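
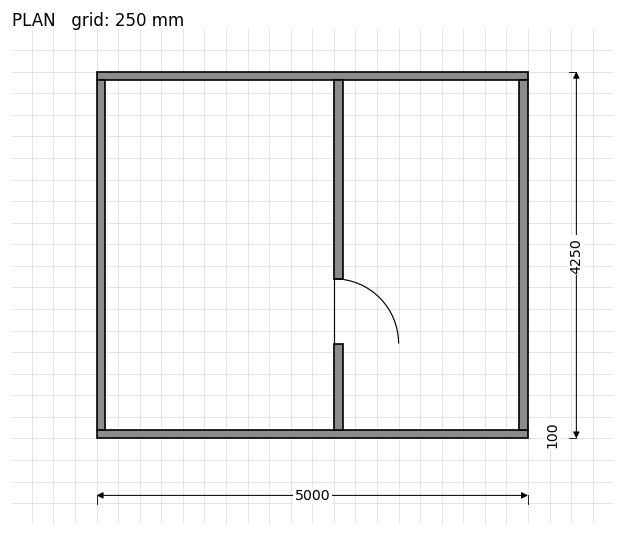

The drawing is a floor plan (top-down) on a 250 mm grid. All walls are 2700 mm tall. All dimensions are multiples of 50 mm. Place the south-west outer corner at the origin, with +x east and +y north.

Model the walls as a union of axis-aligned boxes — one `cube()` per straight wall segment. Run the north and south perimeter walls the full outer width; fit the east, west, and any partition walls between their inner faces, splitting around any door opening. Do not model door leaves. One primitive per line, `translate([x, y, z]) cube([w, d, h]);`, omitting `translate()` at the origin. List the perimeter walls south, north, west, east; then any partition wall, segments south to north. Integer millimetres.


cube([5000, 100, 2700]);
translate([0, 4150, 0]) cube([5000, 100, 2700]);
translate([0, 100, 0]) cube([100, 4050, 2700]);
translate([4900, 100, 0]) cube([100, 4050, 2700]);
translate([2750, 100, 0]) cube([100, 1000, 2700]);
translate([2750, 1850, 0]) cube([100, 2300, 2700]);


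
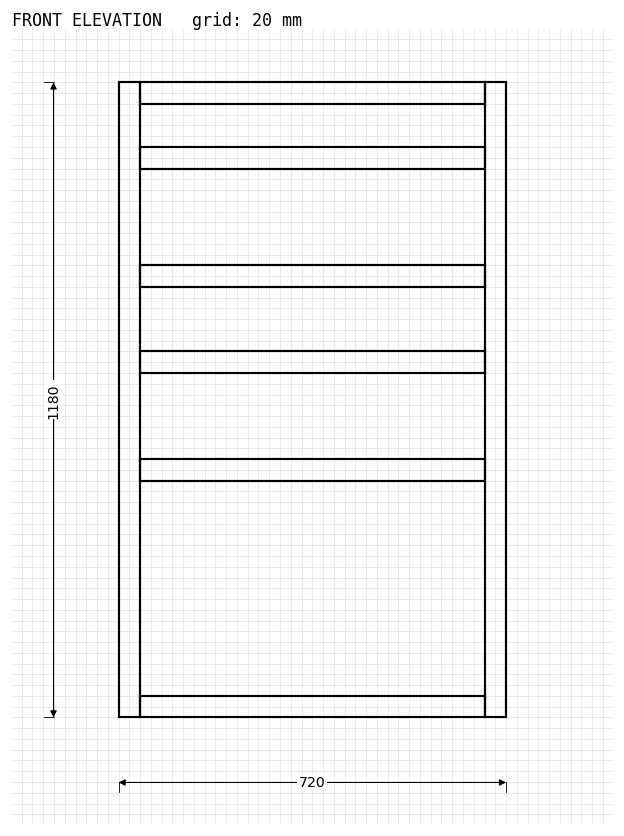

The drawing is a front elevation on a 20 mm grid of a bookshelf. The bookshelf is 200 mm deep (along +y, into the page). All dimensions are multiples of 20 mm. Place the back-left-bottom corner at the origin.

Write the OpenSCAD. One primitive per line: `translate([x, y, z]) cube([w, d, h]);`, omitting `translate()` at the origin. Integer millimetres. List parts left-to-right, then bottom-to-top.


cube([40, 200, 1180]);
translate([40, 0, 0]) cube([640, 200, 40]);
translate([40, 0, 440]) cube([640, 200, 40]);
translate([40, 0, 640]) cube([640, 200, 40]);
translate([40, 0, 800]) cube([640, 200, 40]);
translate([40, 0, 1020]) cube([640, 200, 40]);
translate([40, 0, 1140]) cube([640, 200, 40]);
translate([680, 0, 0]) cube([40, 200, 1180]);


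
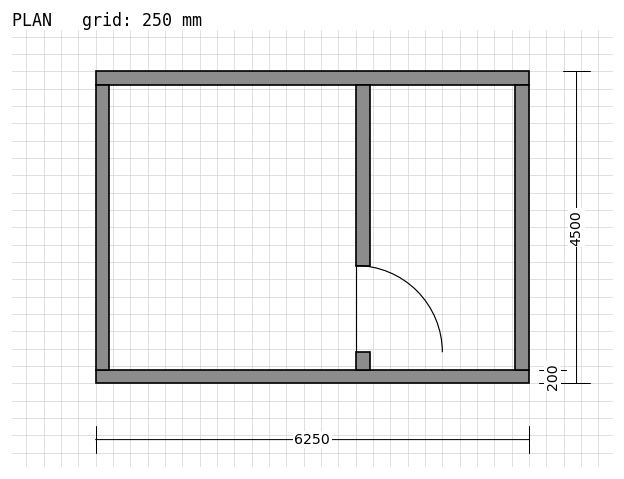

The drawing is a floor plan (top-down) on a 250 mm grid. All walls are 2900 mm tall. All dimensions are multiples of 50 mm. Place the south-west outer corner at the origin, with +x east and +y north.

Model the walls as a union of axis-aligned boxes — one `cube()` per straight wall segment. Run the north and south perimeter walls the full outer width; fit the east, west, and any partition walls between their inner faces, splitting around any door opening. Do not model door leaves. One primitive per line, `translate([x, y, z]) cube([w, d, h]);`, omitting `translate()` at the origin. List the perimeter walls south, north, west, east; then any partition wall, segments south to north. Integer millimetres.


cube([6250, 200, 2900]);
translate([0, 4300, 0]) cube([6250, 200, 2900]);
translate([0, 200, 0]) cube([200, 4100, 2900]);
translate([6050, 200, 0]) cube([200, 4100, 2900]);
translate([3750, 200, 0]) cube([200, 250, 2900]);
translate([3750, 1700, 0]) cube([200, 2600, 2900]);


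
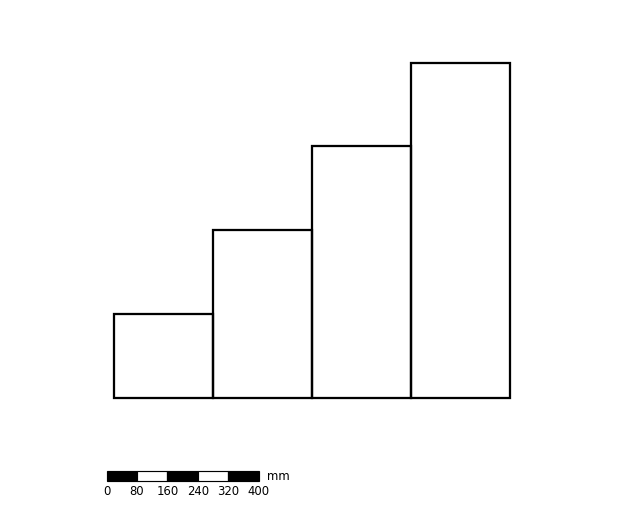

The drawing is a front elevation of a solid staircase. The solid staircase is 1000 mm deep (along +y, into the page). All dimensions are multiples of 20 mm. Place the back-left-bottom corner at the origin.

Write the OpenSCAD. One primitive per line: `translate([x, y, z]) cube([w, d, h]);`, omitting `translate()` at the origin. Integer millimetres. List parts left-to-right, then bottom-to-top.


cube([260, 1000, 220]);
translate([260, 0, 0]) cube([260, 1000, 440]);
translate([520, 0, 0]) cube([260, 1000, 660]);
translate([780, 0, 0]) cube([260, 1000, 880]);


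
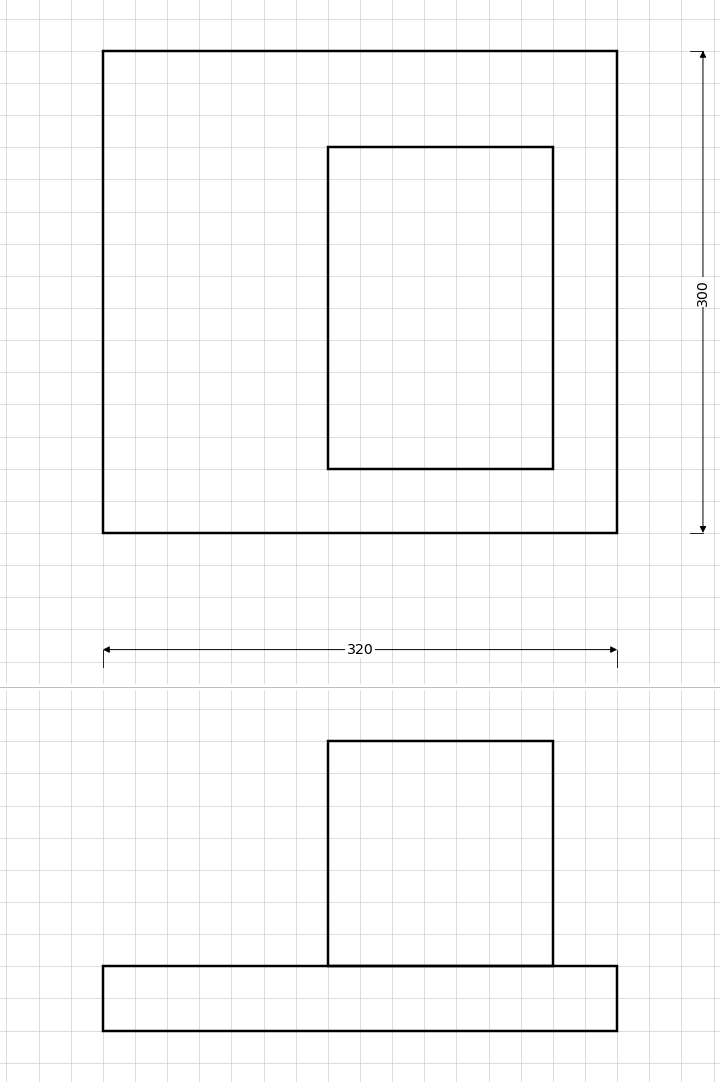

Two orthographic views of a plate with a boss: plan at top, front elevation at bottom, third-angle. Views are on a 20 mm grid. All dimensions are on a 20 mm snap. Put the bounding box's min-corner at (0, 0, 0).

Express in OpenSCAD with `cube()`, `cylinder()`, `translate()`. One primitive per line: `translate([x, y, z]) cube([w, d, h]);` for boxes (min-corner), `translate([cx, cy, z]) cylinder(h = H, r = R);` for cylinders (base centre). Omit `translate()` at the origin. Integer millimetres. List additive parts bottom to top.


cube([320, 300, 40]);
translate([140, 40, 40]) cube([140, 200, 140]);


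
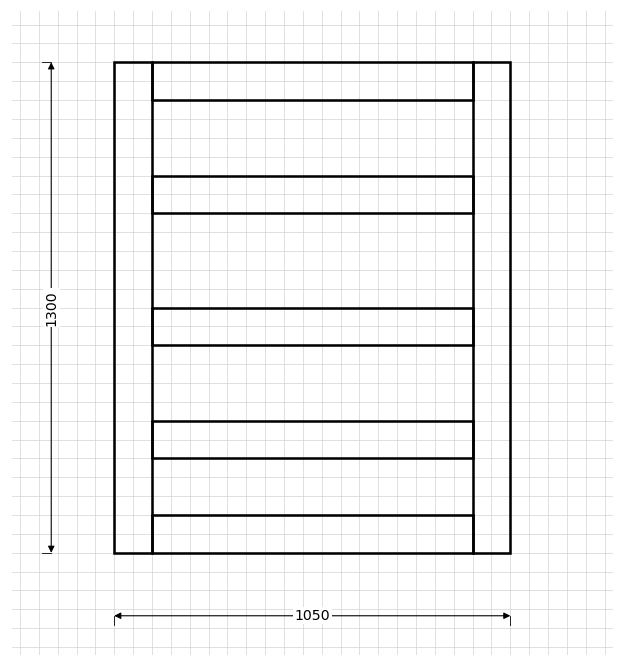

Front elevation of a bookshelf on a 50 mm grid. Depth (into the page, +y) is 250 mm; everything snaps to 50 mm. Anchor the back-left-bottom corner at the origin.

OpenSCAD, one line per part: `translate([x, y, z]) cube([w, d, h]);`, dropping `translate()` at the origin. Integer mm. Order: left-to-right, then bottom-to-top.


cube([100, 250, 1300]);
translate([100, 0, 0]) cube([850, 250, 100]);
translate([100, 0, 250]) cube([850, 250, 100]);
translate([100, 0, 550]) cube([850, 250, 100]);
translate([100, 0, 900]) cube([850, 250, 100]);
translate([100, 0, 1200]) cube([850, 250, 100]);
translate([950, 0, 0]) cube([100, 250, 1300]);


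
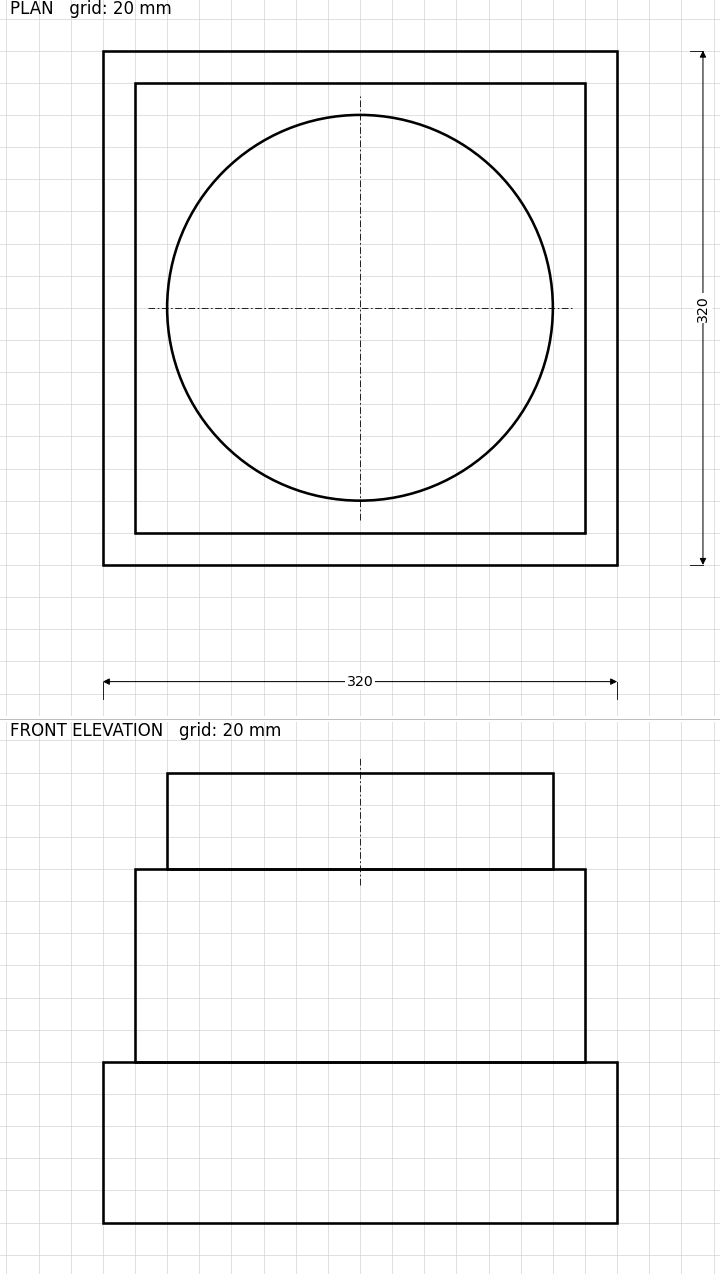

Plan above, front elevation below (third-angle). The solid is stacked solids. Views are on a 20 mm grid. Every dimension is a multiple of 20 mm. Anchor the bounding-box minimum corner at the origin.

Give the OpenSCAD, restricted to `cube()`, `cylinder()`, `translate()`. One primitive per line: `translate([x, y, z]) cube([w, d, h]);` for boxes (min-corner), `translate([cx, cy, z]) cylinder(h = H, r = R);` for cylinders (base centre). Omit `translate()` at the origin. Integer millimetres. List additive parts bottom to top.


cube([320, 320, 100]);
translate([20, 20, 100]) cube([280, 280, 120]);
translate([160, 160, 220]) cylinder(h = 60, r = 120);


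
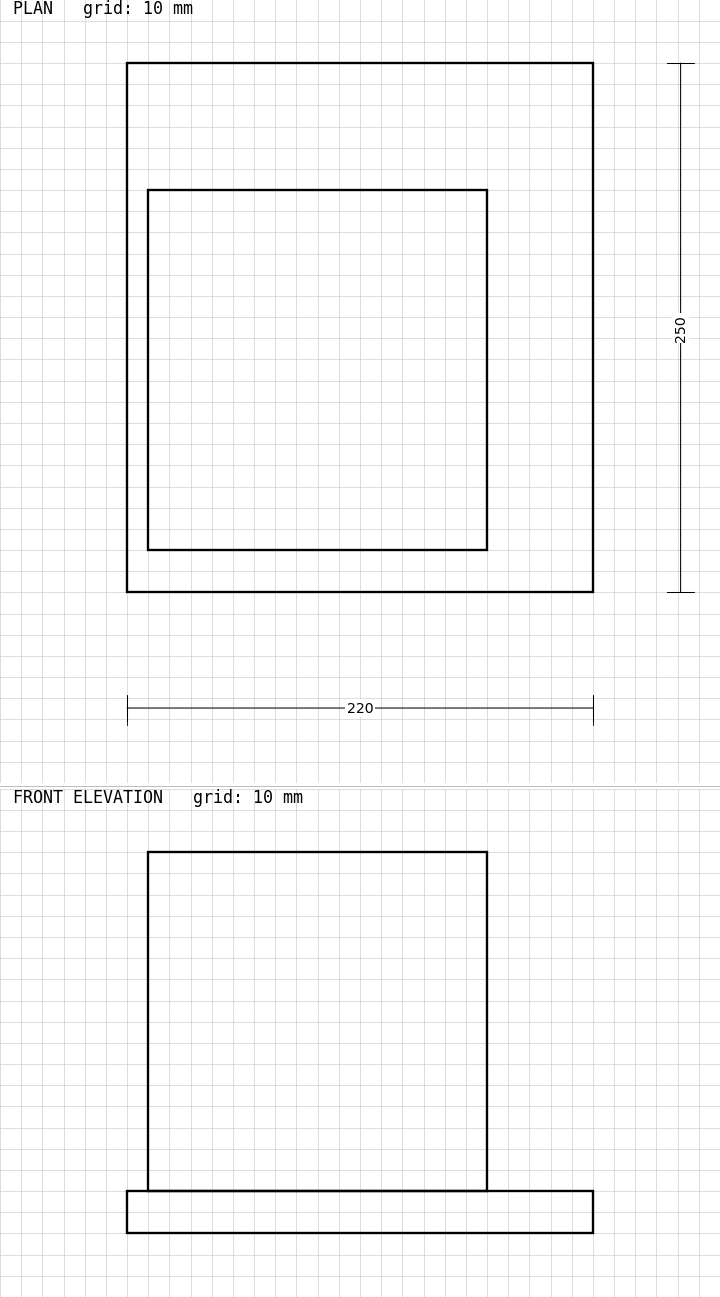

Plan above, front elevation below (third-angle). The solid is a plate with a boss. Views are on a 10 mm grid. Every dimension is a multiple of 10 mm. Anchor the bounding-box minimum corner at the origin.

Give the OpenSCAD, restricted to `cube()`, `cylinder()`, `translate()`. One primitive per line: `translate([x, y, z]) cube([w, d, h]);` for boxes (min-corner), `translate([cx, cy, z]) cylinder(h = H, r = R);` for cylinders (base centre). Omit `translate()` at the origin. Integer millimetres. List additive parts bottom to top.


cube([220, 250, 20]);
translate([10, 20, 20]) cube([160, 170, 160]);


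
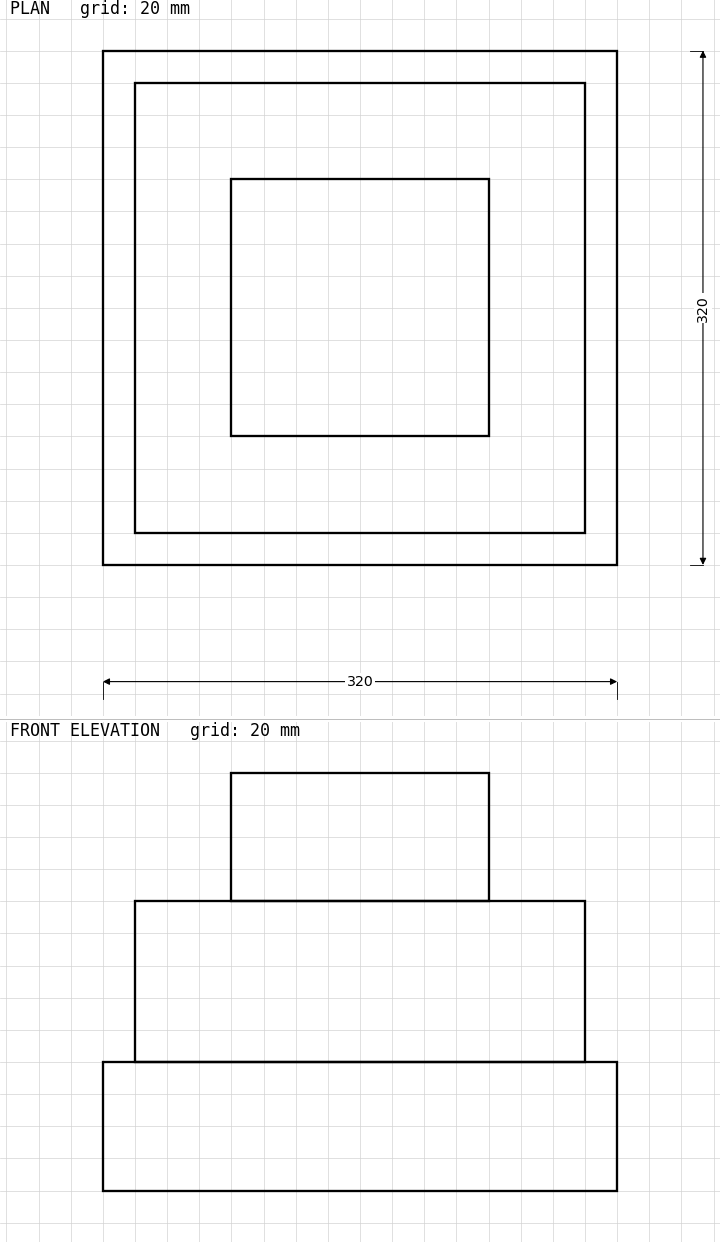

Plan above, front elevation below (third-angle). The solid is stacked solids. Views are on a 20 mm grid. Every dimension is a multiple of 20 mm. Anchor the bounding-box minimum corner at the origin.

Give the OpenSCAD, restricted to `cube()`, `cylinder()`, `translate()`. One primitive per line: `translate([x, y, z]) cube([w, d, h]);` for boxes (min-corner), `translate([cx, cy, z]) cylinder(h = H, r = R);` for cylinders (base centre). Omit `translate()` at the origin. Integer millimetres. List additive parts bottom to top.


cube([320, 320, 80]);
translate([20, 20, 80]) cube([280, 280, 100]);
translate([80, 80, 180]) cube([160, 160, 80]);


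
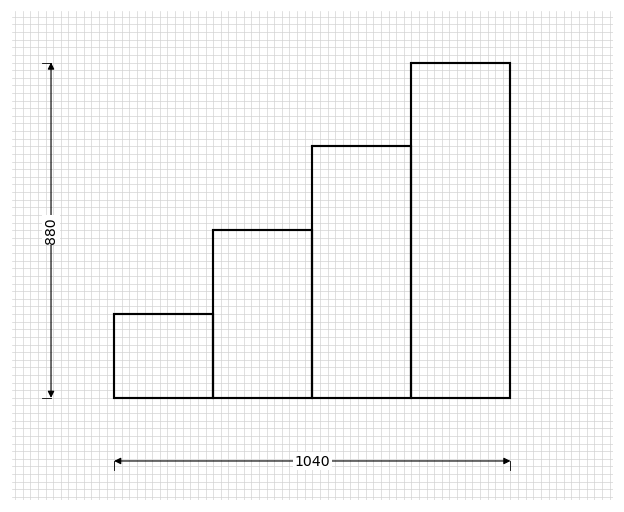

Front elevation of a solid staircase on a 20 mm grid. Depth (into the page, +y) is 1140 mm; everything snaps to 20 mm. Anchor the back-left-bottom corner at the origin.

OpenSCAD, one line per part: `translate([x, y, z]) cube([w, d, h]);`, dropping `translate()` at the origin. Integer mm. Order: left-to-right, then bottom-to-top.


cube([260, 1140, 220]);
translate([260, 0, 0]) cube([260, 1140, 440]);
translate([520, 0, 0]) cube([260, 1140, 660]);
translate([780, 0, 0]) cube([260, 1140, 880]);


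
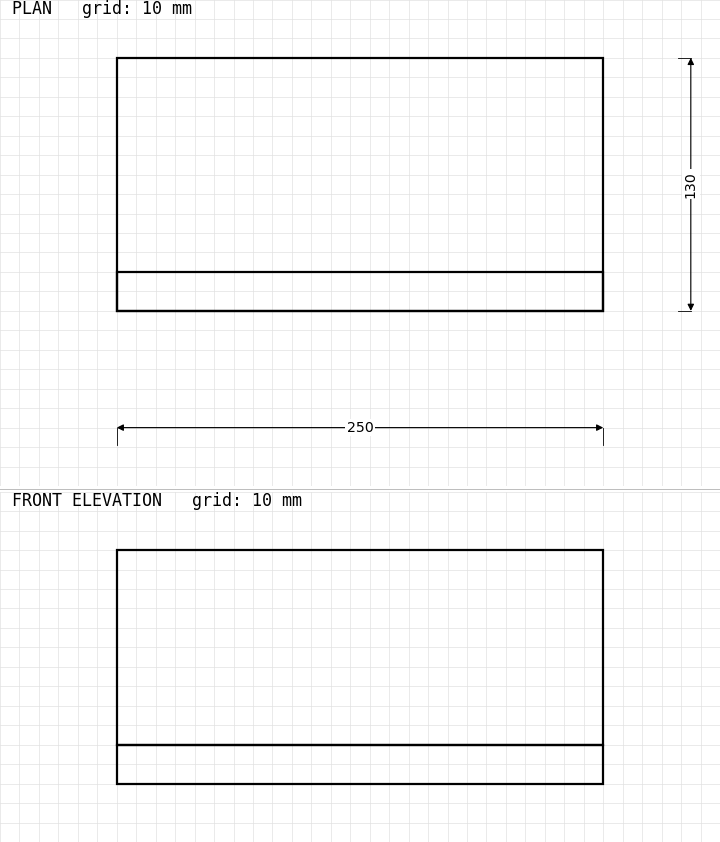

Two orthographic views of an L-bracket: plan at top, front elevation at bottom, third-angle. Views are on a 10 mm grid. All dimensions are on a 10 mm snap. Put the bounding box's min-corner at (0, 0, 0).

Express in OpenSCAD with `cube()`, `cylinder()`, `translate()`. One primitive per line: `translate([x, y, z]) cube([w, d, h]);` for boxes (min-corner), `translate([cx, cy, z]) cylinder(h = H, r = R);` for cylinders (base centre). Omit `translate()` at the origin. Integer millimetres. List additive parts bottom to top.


cube([250, 130, 20]);
translate([0, 0, 20]) cube([250, 20, 100]);


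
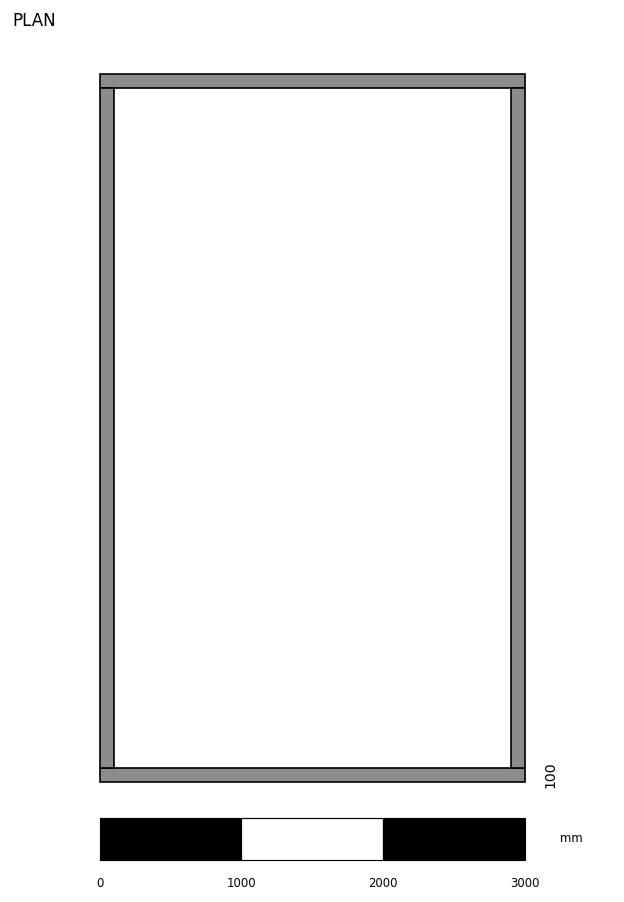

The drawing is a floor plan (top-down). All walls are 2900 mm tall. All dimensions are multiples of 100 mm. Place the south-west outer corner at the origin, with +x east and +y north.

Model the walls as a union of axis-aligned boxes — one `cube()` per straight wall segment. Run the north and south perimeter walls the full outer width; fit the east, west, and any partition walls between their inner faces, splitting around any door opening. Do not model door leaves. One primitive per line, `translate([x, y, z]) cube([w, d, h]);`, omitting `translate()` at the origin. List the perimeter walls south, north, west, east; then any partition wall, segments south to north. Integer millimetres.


cube([3000, 100, 2900]);
translate([0, 4900, 0]) cube([3000, 100, 2900]);
translate([0, 100, 0]) cube([100, 4800, 2900]);
translate([2900, 100, 0]) cube([100, 4800, 2900]);


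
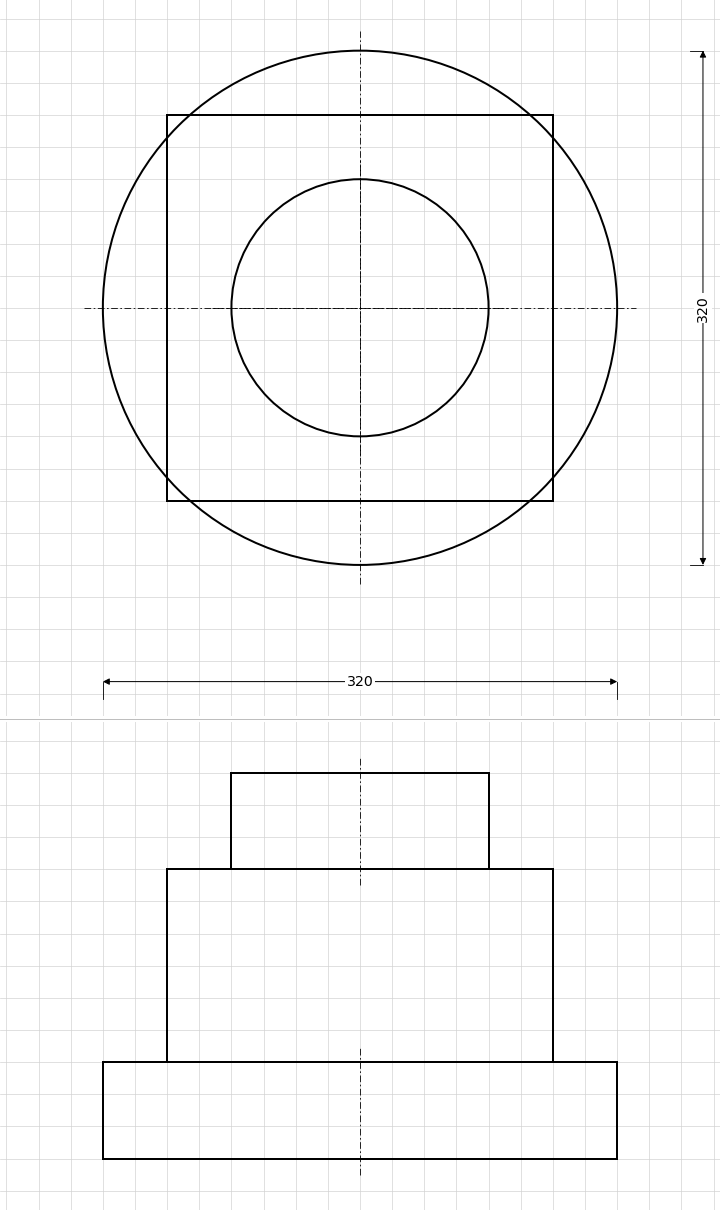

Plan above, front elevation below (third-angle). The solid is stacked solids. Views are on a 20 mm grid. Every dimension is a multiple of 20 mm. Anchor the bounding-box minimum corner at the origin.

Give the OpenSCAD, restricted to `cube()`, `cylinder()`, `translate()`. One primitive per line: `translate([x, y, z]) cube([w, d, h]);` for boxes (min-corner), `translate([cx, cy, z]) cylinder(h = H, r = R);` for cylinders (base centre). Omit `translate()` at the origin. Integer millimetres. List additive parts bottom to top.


translate([160, 160, 0]) cylinder(h = 60, r = 160);
translate([40, 40, 60]) cube([240, 240, 120]);
translate([160, 160, 180]) cylinder(h = 60, r = 80);


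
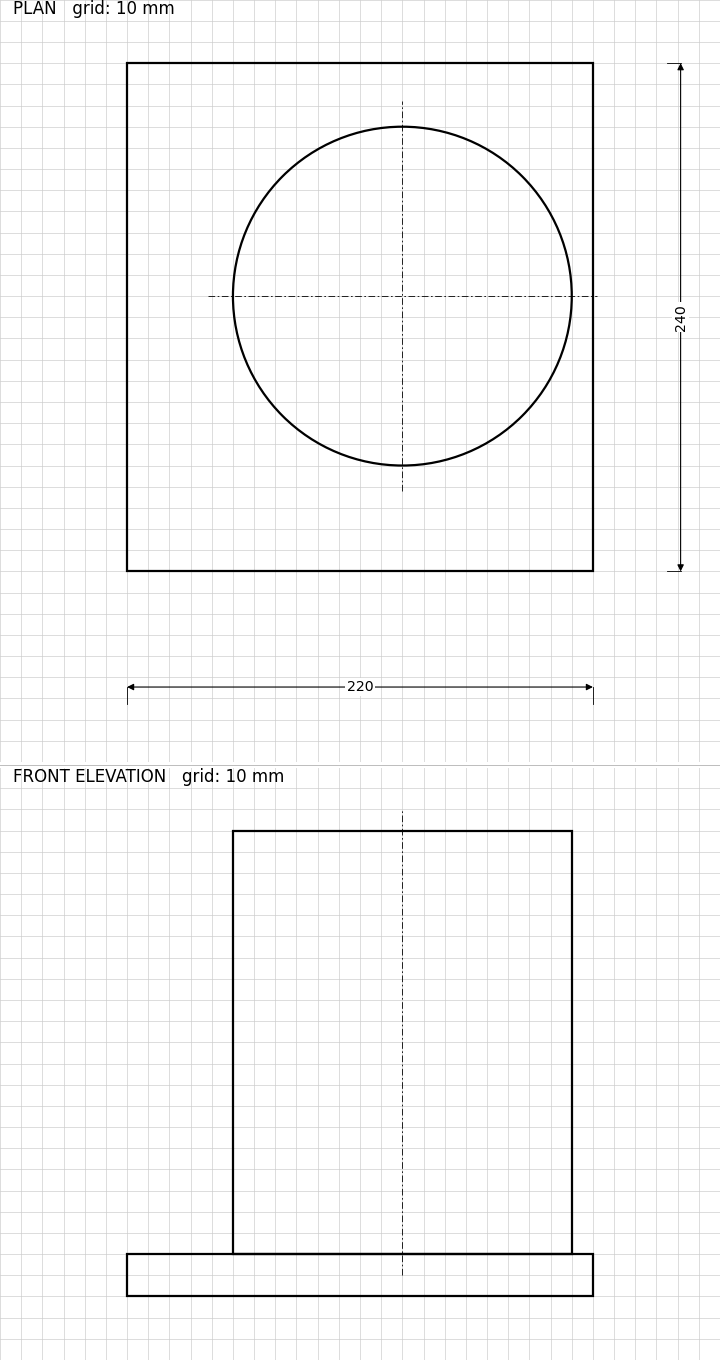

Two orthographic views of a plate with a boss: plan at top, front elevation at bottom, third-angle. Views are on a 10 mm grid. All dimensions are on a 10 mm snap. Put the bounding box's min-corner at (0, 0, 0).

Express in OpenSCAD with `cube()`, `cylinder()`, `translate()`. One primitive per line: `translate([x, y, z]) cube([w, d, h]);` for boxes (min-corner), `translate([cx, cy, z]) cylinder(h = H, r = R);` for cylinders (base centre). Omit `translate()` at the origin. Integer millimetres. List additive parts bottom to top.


cube([220, 240, 20]);
translate([130, 130, 20]) cylinder(h = 200, r = 80);


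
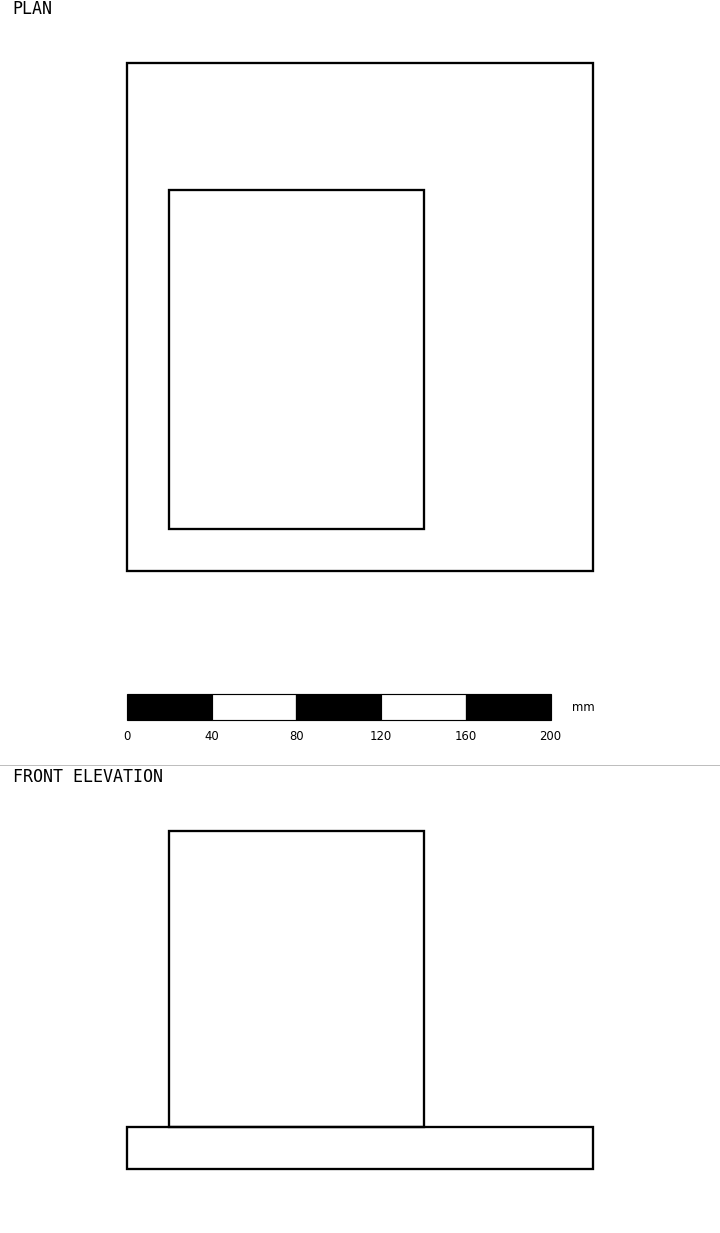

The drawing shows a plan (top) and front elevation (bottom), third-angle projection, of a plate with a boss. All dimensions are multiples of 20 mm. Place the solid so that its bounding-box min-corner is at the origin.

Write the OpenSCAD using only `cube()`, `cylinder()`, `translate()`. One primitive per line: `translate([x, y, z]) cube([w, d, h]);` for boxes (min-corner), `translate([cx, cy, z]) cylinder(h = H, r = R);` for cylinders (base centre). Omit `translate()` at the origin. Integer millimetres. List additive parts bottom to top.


cube([220, 240, 20]);
translate([20, 20, 20]) cube([120, 160, 140]);


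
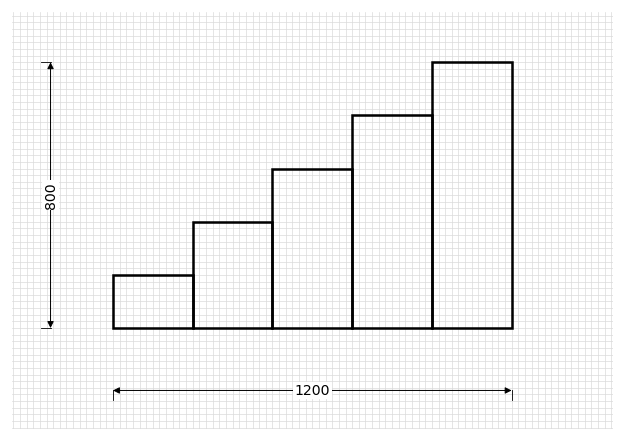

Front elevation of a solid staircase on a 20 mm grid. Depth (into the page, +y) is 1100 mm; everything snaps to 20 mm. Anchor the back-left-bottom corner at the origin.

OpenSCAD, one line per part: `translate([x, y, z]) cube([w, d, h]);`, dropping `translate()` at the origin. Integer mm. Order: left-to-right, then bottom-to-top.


cube([240, 1100, 160]);
translate([240, 0, 0]) cube([240, 1100, 320]);
translate([480, 0, 0]) cube([240, 1100, 480]);
translate([720, 0, 0]) cube([240, 1100, 640]);
translate([960, 0, 0]) cube([240, 1100, 800]);


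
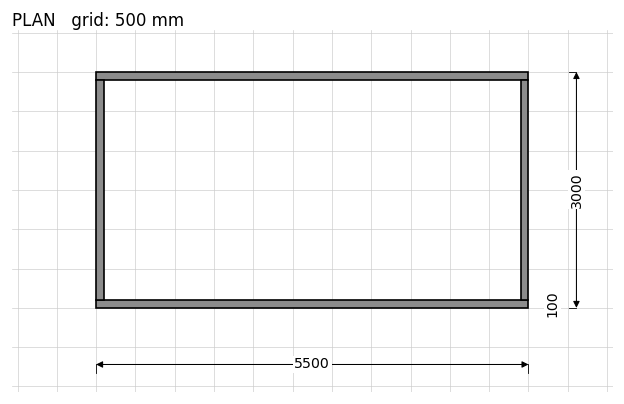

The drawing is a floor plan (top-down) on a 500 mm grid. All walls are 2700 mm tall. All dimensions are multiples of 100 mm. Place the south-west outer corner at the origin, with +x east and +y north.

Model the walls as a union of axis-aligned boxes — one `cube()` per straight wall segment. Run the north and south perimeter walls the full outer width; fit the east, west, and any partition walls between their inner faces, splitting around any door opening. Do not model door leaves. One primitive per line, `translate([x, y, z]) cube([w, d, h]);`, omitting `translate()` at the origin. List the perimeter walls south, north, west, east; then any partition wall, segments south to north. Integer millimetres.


cube([5500, 100, 2700]);
translate([0, 2900, 0]) cube([5500, 100, 2700]);
translate([0, 100, 0]) cube([100, 2800, 2700]);
translate([5400, 100, 0]) cube([100, 2800, 2700]);


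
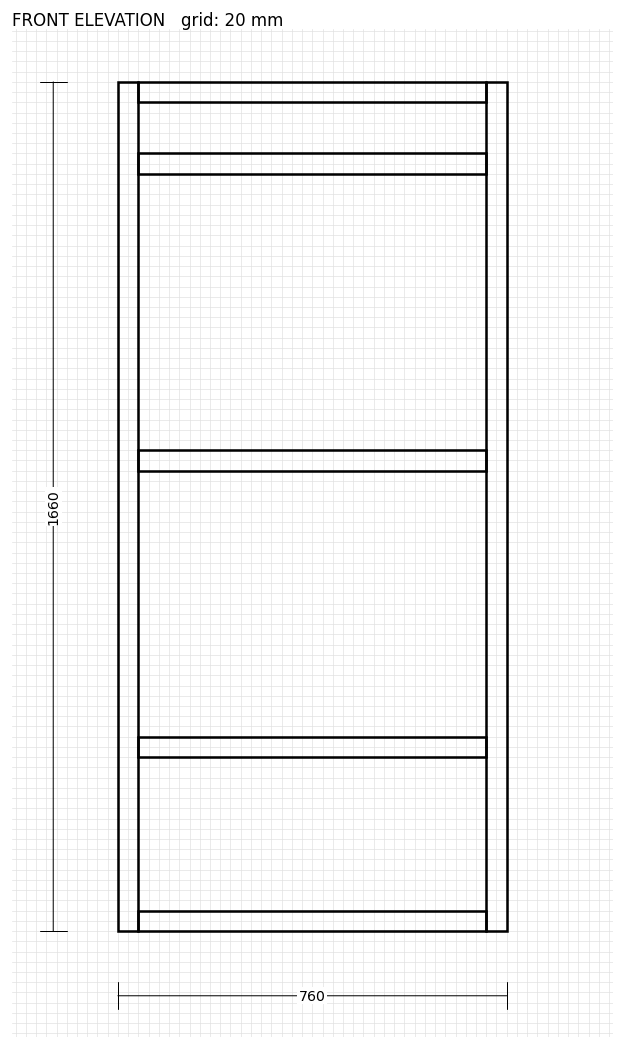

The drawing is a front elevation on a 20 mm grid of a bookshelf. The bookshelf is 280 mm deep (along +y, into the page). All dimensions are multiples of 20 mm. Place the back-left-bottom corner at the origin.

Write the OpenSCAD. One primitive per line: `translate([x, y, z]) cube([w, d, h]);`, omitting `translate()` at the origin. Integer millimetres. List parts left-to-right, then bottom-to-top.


cube([40, 280, 1660]);
translate([40, 0, 0]) cube([680, 280, 40]);
translate([40, 0, 340]) cube([680, 280, 40]);
translate([40, 0, 900]) cube([680, 280, 40]);
translate([40, 0, 1480]) cube([680, 280, 40]);
translate([40, 0, 1620]) cube([680, 280, 40]);
translate([720, 0, 0]) cube([40, 280, 1660]);


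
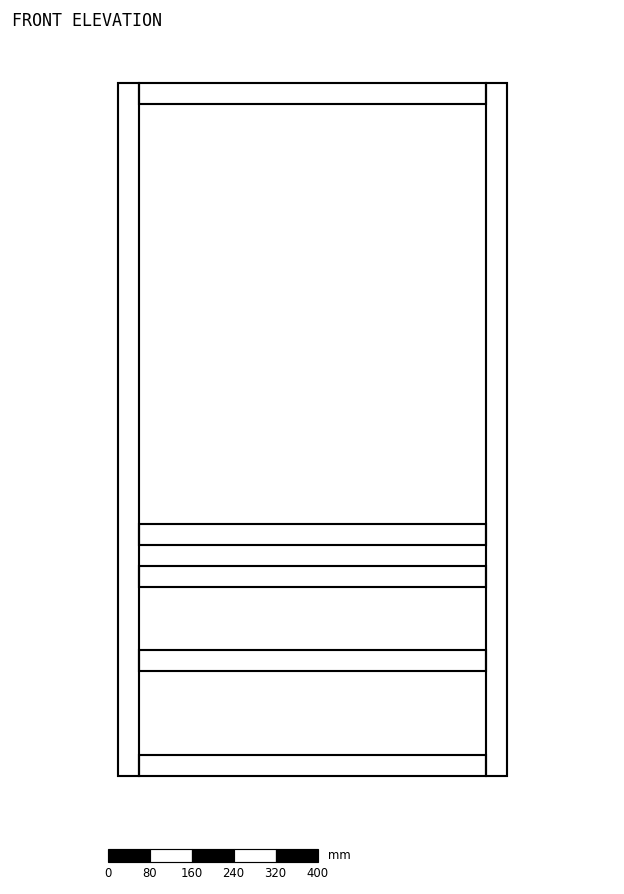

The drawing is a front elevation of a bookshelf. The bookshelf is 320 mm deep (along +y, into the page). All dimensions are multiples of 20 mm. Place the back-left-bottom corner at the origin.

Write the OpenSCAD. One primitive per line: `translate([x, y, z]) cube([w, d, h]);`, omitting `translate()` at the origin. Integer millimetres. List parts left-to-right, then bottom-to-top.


cube([40, 320, 1320]);
translate([40, 0, 0]) cube([660, 320, 40]);
translate([40, 0, 200]) cube([660, 320, 40]);
translate([40, 0, 360]) cube([660, 320, 40]);
translate([40, 0, 440]) cube([660, 320, 40]);
translate([40, 0, 1280]) cube([660, 320, 40]);
translate([700, 0, 0]) cube([40, 320, 1320]);


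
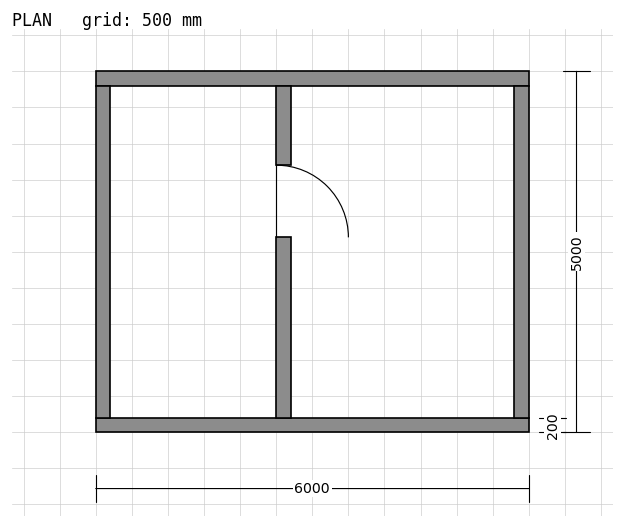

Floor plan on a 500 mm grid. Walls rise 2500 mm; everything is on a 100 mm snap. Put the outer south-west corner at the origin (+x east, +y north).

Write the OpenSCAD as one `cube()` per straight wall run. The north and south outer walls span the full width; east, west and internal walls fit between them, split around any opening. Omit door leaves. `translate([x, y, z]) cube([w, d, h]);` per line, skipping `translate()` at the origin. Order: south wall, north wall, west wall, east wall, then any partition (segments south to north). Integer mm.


cube([6000, 200, 2500]);
translate([0, 4800, 0]) cube([6000, 200, 2500]);
translate([0, 200, 0]) cube([200, 4600, 2500]);
translate([5800, 200, 0]) cube([200, 4600, 2500]);
translate([2500, 200, 0]) cube([200, 2500, 2500]);
translate([2500, 3700, 0]) cube([200, 1100, 2500]);


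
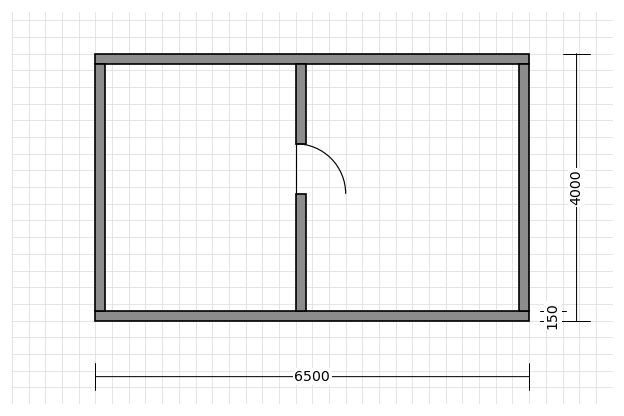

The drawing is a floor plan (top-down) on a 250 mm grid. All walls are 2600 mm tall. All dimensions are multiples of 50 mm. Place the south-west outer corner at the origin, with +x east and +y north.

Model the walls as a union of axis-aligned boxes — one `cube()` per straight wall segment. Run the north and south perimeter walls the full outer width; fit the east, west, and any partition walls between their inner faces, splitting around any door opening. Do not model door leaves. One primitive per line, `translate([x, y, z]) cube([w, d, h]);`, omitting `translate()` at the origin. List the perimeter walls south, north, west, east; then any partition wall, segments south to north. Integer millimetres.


cube([6500, 150, 2600]);
translate([0, 3850, 0]) cube([6500, 150, 2600]);
translate([0, 150, 0]) cube([150, 3700, 2600]);
translate([6350, 150, 0]) cube([150, 3700, 2600]);
translate([3000, 150, 0]) cube([150, 1750, 2600]);
translate([3000, 2650, 0]) cube([150, 1200, 2600]);


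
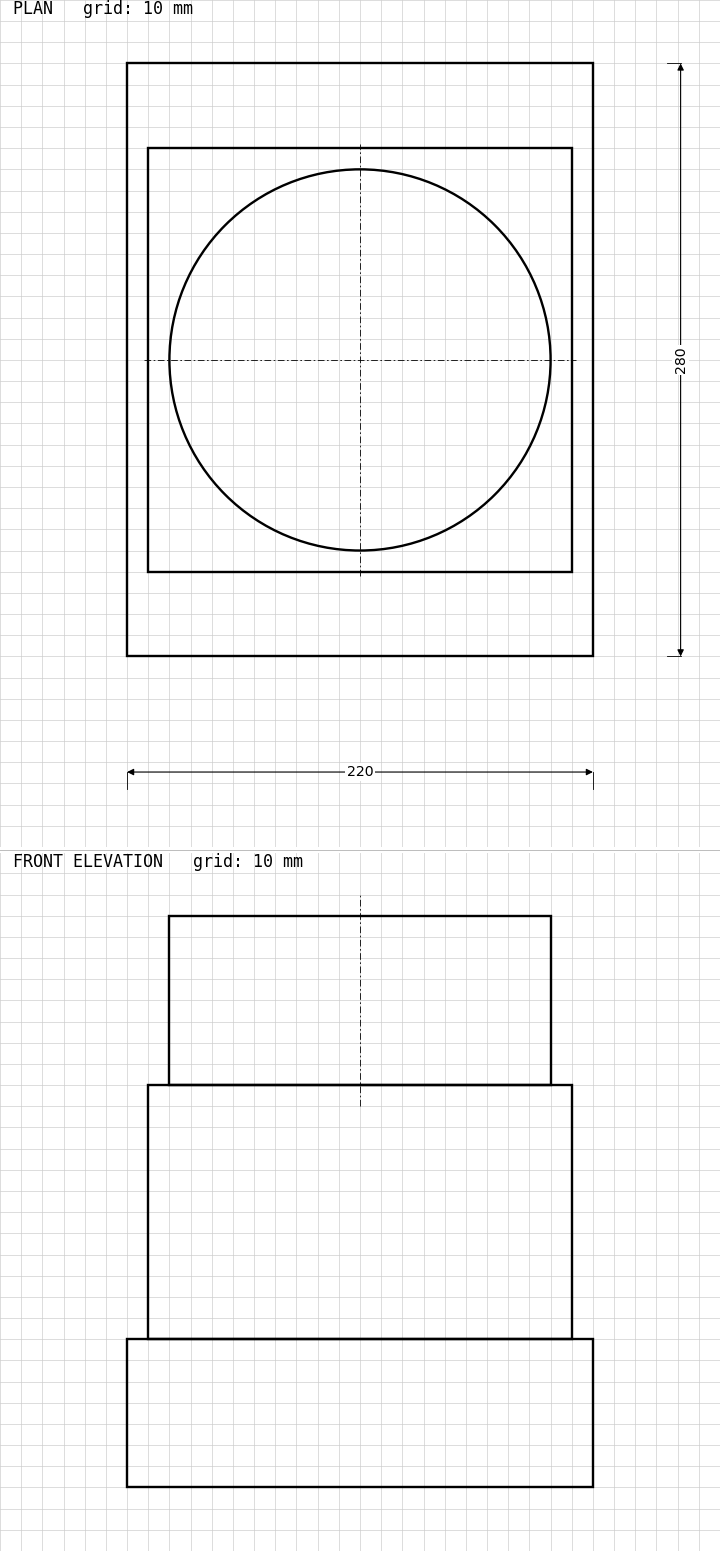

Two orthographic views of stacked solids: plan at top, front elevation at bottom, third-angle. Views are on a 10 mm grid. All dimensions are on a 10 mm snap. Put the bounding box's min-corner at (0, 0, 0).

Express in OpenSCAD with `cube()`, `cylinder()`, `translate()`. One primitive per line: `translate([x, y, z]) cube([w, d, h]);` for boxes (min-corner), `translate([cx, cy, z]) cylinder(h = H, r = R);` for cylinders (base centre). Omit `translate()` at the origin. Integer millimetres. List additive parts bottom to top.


cube([220, 280, 70]);
translate([10, 40, 70]) cube([200, 200, 120]);
translate([110, 140, 190]) cylinder(h = 80, r = 90);


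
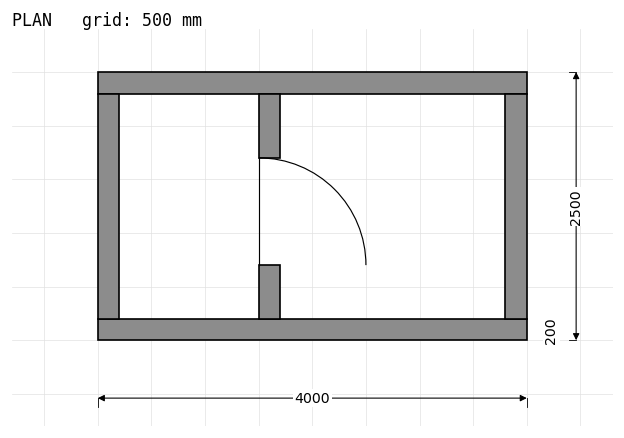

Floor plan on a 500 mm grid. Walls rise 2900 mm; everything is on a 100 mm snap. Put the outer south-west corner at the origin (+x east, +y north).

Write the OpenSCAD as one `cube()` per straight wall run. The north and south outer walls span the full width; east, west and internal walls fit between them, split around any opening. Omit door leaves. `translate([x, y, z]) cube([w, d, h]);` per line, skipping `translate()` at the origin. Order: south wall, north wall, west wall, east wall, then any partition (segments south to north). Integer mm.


cube([4000, 200, 2900]);
translate([0, 2300, 0]) cube([4000, 200, 2900]);
translate([0, 200, 0]) cube([200, 2100, 2900]);
translate([3800, 200, 0]) cube([200, 2100, 2900]);
translate([1500, 200, 0]) cube([200, 500, 2900]);
translate([1500, 1700, 0]) cube([200, 600, 2900]);


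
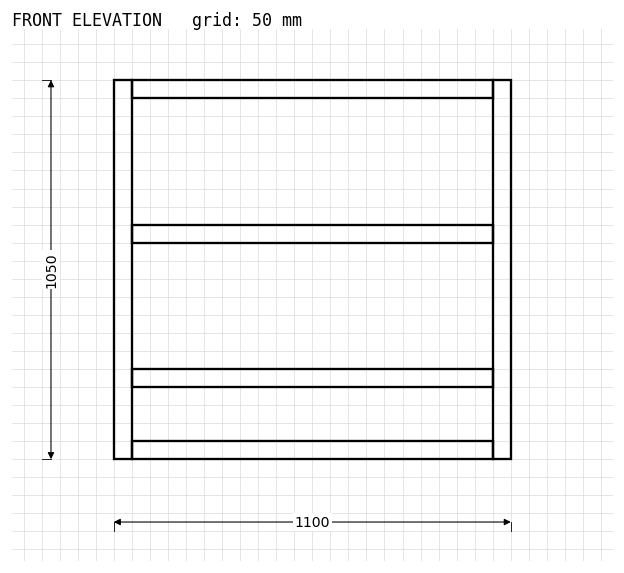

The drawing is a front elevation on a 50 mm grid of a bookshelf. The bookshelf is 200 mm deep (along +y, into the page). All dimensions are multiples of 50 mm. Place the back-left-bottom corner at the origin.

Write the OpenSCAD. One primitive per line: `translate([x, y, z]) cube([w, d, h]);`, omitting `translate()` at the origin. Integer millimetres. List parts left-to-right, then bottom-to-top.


cube([50, 200, 1050]);
translate([50, 0, 0]) cube([1000, 200, 50]);
translate([50, 0, 200]) cube([1000, 200, 50]);
translate([50, 0, 600]) cube([1000, 200, 50]);
translate([50, 0, 1000]) cube([1000, 200, 50]);
translate([1050, 0, 0]) cube([50, 200, 1050]);


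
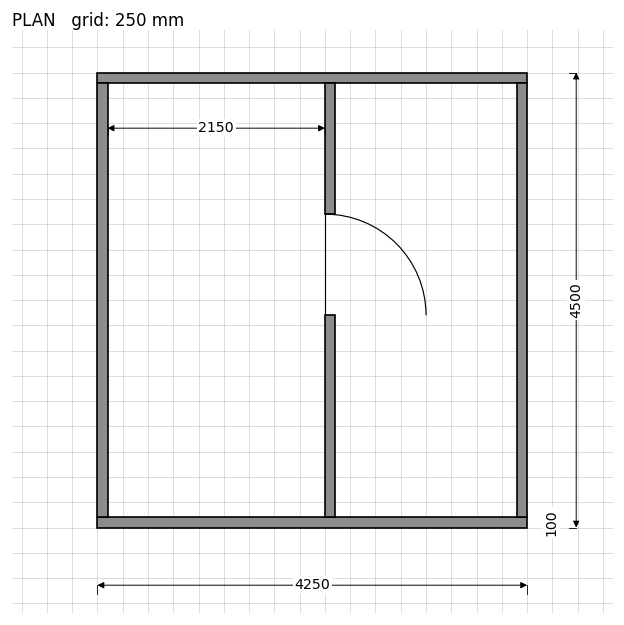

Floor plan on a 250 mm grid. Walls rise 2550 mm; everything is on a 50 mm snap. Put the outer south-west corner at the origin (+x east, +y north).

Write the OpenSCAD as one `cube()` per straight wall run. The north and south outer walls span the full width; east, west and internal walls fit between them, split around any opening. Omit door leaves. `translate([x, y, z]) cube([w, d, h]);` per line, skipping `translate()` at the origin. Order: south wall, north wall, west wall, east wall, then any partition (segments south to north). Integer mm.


cube([4250, 100, 2550]);
translate([0, 4400, 0]) cube([4250, 100, 2550]);
translate([0, 100, 0]) cube([100, 4300, 2550]);
translate([4150, 100, 0]) cube([100, 4300, 2550]);
translate([2250, 100, 0]) cube([100, 2000, 2550]);
translate([2250, 3100, 0]) cube([100, 1300, 2550]);


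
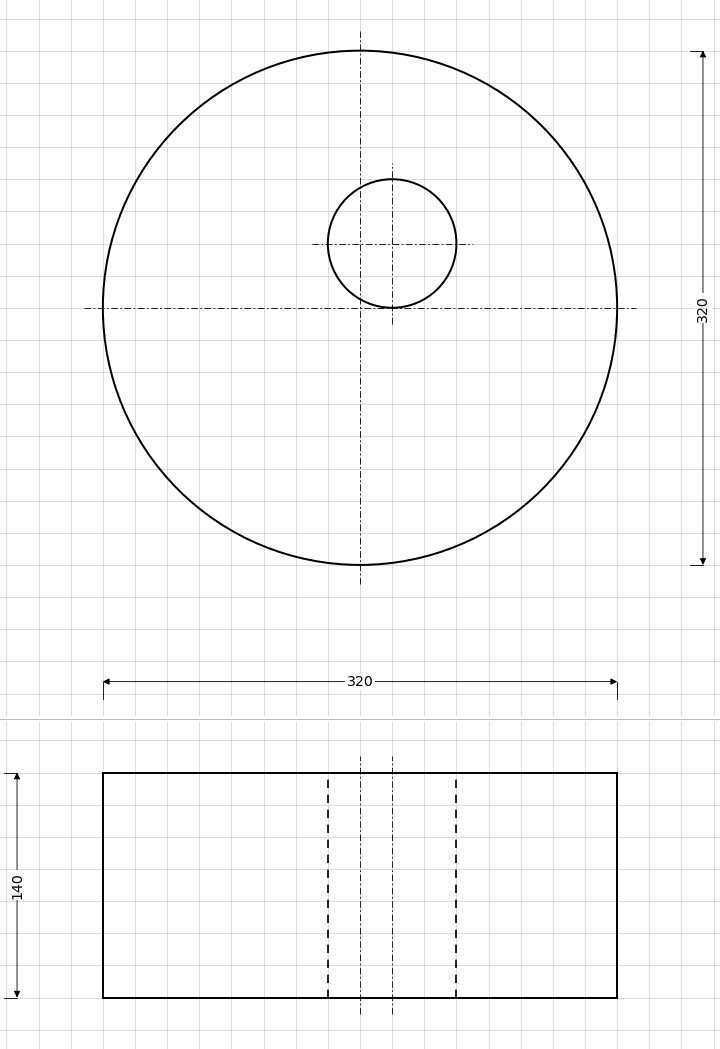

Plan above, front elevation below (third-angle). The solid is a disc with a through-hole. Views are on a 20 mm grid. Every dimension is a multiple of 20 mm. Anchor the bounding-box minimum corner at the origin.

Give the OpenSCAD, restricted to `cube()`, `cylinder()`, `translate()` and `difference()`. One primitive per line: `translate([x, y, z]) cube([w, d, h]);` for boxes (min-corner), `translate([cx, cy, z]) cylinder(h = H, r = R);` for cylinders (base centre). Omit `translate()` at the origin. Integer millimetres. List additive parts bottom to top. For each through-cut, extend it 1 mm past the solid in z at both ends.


difference() {
  translate([160, 160, 0]) cylinder(h = 140, r = 160);
  translate([180, 200, -1]) cylinder(h = 142, r = 40);
}


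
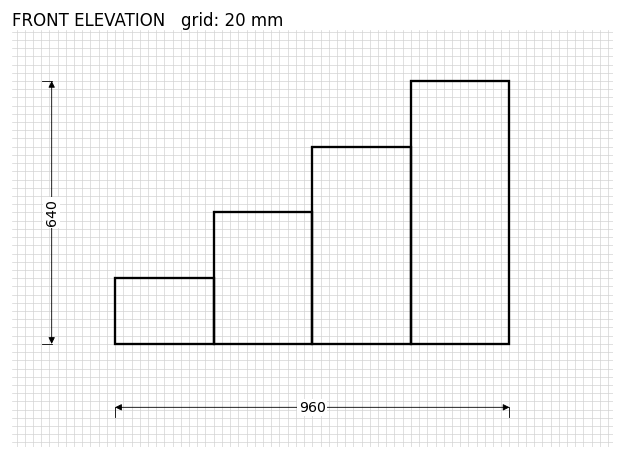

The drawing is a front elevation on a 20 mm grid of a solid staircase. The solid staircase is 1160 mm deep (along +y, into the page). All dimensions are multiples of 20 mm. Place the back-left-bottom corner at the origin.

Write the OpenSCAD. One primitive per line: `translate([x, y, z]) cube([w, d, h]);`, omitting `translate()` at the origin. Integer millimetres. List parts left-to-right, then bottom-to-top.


cube([240, 1160, 160]);
translate([240, 0, 0]) cube([240, 1160, 320]);
translate([480, 0, 0]) cube([240, 1160, 480]);
translate([720, 0, 0]) cube([240, 1160, 640]);


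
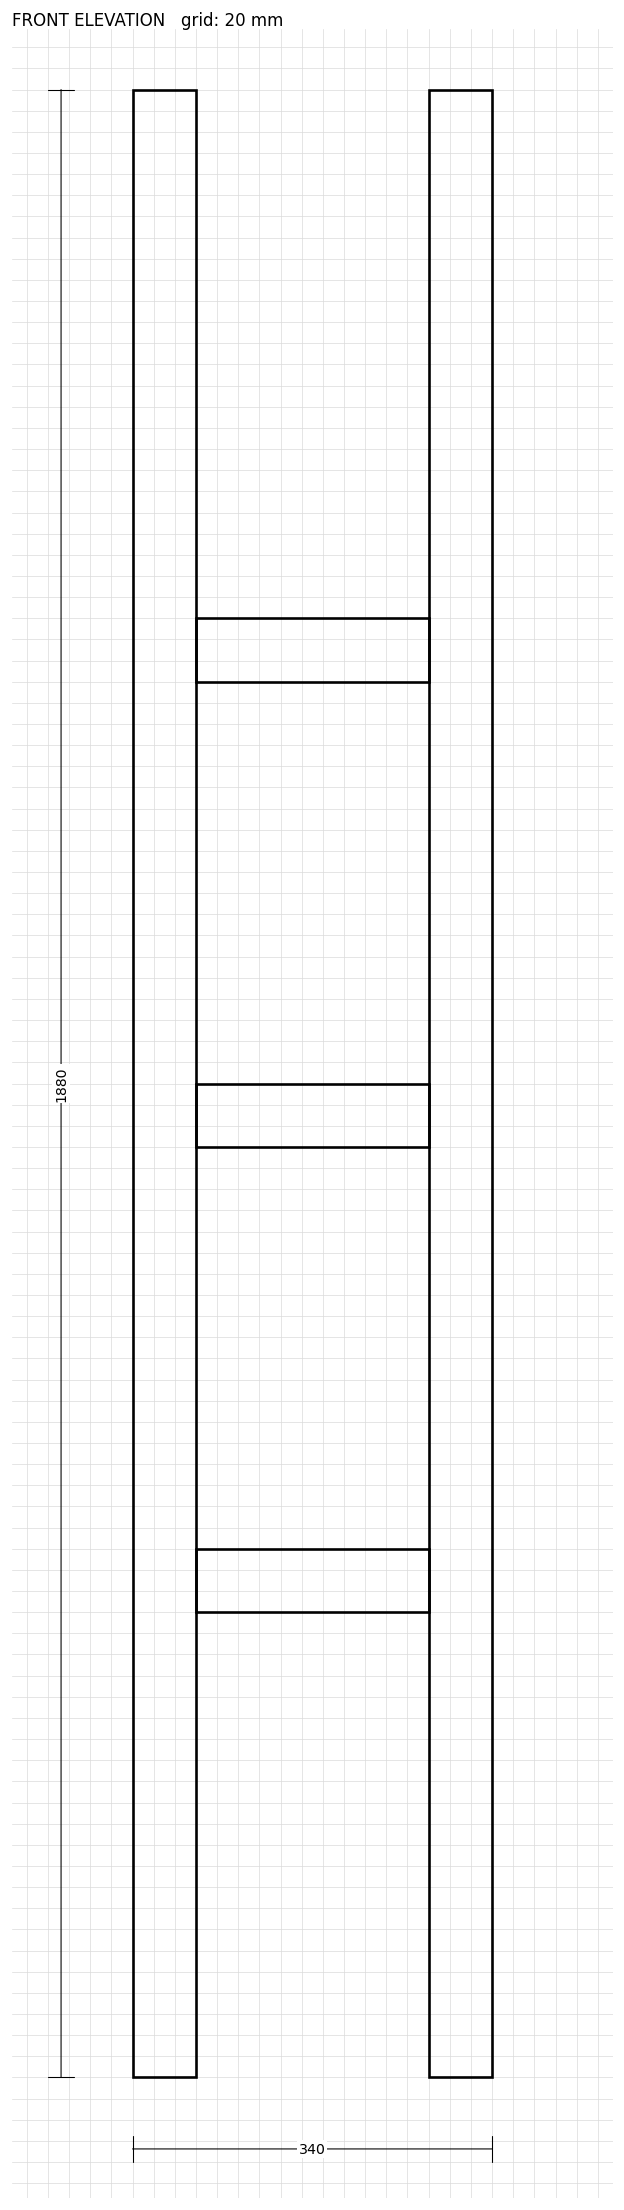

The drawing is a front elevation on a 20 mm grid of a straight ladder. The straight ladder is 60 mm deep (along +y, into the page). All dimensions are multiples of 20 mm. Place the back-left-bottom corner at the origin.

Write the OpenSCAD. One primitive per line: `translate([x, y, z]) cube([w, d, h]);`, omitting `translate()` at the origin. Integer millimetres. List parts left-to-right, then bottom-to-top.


cube([60, 60, 1880]);
translate([60, 0, 440]) cube([220, 60, 60]);
translate([60, 0, 880]) cube([220, 60, 60]);
translate([60, 0, 1320]) cube([220, 60, 60]);
translate([280, 0, 0]) cube([60, 60, 1880]);


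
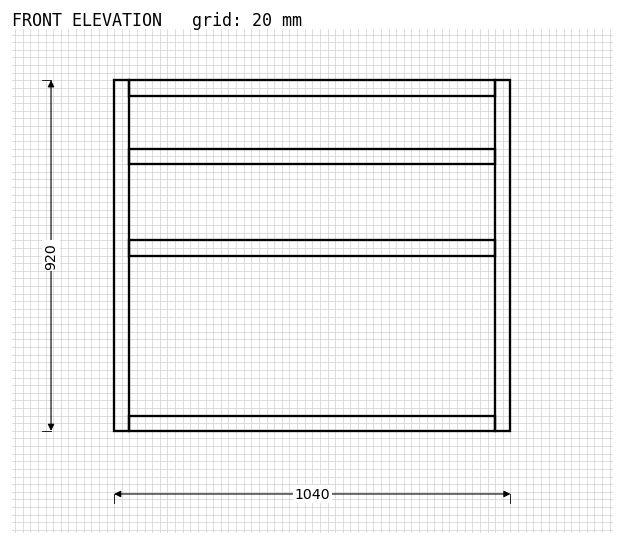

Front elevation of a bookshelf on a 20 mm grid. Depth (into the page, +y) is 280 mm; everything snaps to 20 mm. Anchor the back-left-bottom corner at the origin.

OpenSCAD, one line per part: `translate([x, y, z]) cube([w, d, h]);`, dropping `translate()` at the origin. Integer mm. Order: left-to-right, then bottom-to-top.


cube([40, 280, 920]);
translate([40, 0, 0]) cube([960, 280, 40]);
translate([40, 0, 460]) cube([960, 280, 40]);
translate([40, 0, 700]) cube([960, 280, 40]);
translate([40, 0, 880]) cube([960, 280, 40]);
translate([1000, 0, 0]) cube([40, 280, 920]);


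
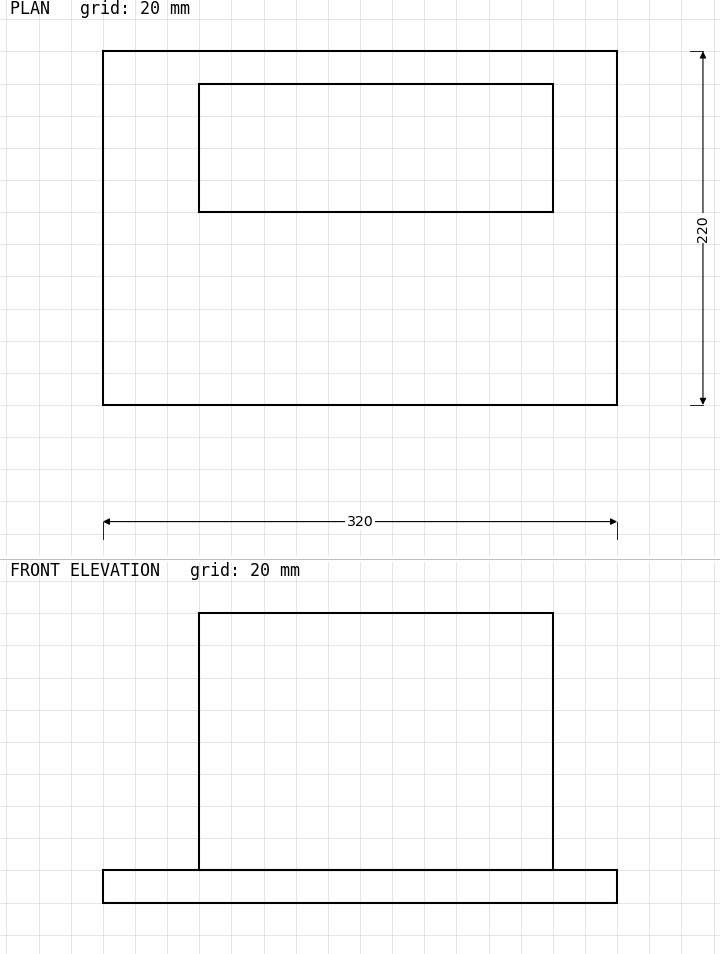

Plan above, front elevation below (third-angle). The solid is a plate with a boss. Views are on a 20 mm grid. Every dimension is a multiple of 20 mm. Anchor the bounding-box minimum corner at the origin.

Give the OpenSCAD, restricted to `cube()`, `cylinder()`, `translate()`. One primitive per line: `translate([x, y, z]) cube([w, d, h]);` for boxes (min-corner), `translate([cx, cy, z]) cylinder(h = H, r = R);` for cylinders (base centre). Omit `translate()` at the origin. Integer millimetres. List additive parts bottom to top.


cube([320, 220, 20]);
translate([60, 120, 20]) cube([220, 80, 160]);


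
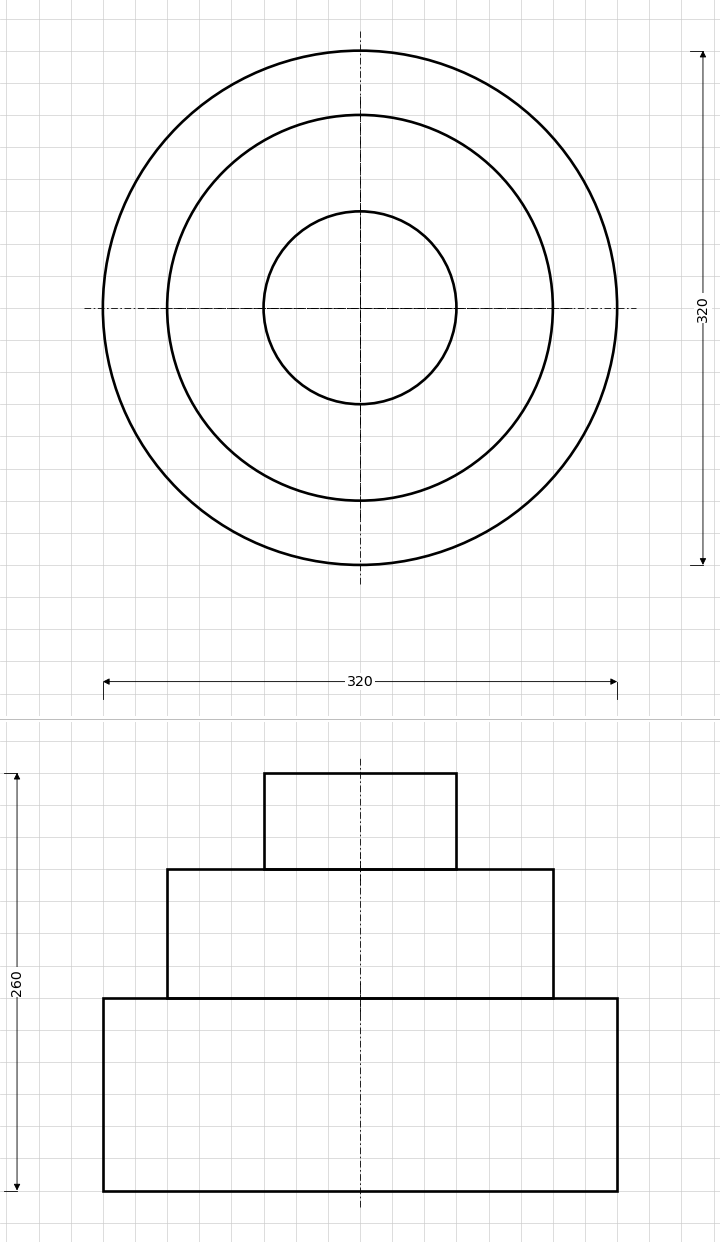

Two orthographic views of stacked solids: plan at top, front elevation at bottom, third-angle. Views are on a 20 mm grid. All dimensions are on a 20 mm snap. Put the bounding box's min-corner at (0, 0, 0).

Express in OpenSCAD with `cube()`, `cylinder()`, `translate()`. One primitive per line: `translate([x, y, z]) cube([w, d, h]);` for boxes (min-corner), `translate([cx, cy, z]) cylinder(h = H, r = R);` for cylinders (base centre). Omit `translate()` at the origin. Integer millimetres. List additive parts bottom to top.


translate([160, 160, 0]) cylinder(h = 120, r = 160);
translate([160, 160, 120]) cylinder(h = 80, r = 120);
translate([160, 160, 200]) cylinder(h = 60, r = 60);


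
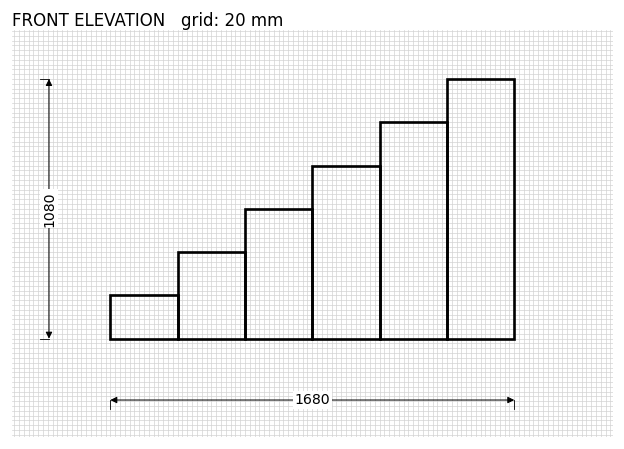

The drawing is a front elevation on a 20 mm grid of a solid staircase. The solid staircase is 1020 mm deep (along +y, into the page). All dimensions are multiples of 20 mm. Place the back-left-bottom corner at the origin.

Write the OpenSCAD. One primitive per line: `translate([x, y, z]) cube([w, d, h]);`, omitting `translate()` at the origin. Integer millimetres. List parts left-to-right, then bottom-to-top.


cube([280, 1020, 180]);
translate([280, 0, 0]) cube([280, 1020, 360]);
translate([560, 0, 0]) cube([280, 1020, 540]);
translate([840, 0, 0]) cube([280, 1020, 720]);
translate([1120, 0, 0]) cube([280, 1020, 900]);
translate([1400, 0, 0]) cube([280, 1020, 1080]);


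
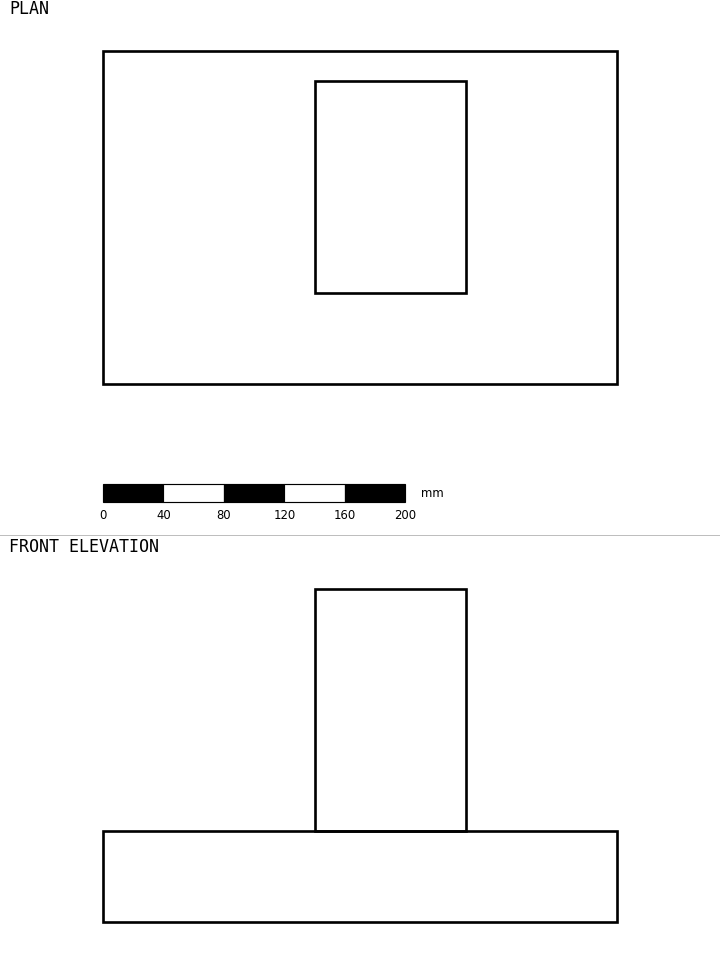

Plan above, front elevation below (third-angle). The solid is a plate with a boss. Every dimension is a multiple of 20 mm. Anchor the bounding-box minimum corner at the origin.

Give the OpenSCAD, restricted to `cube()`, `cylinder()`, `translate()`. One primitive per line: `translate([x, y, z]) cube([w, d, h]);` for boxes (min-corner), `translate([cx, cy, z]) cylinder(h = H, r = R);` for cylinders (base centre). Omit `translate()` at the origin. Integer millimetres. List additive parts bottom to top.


cube([340, 220, 60]);
translate([140, 60, 60]) cube([100, 140, 160]);


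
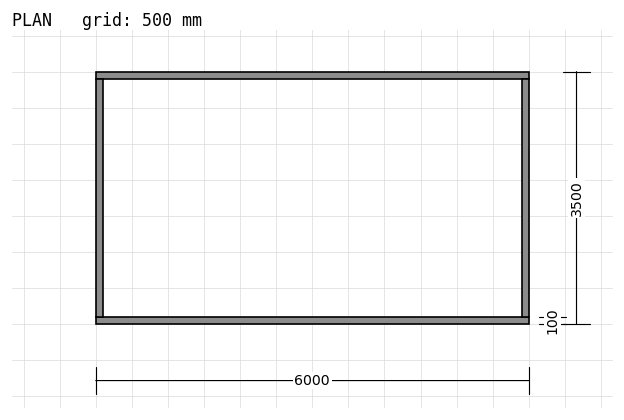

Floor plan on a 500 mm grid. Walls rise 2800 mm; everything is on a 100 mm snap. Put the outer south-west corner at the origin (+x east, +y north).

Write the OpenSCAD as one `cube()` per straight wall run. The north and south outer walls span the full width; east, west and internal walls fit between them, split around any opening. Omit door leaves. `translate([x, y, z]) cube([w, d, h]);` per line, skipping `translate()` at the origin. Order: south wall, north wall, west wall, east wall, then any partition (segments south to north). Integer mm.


cube([6000, 100, 2800]);
translate([0, 3400, 0]) cube([6000, 100, 2800]);
translate([0, 100, 0]) cube([100, 3300, 2800]);
translate([5900, 100, 0]) cube([100, 3300, 2800]);


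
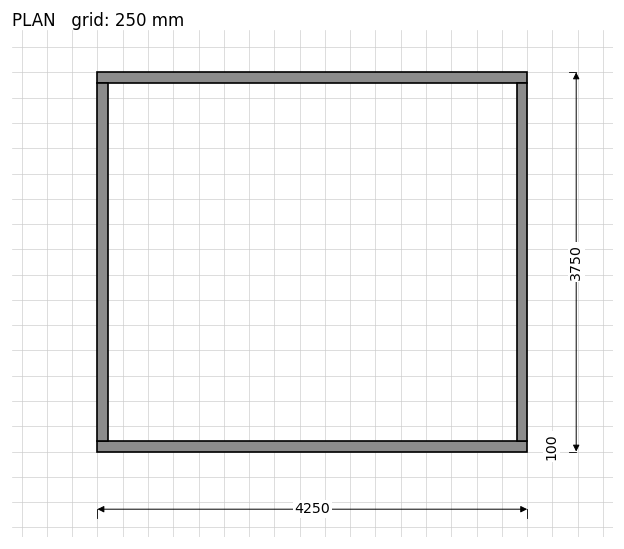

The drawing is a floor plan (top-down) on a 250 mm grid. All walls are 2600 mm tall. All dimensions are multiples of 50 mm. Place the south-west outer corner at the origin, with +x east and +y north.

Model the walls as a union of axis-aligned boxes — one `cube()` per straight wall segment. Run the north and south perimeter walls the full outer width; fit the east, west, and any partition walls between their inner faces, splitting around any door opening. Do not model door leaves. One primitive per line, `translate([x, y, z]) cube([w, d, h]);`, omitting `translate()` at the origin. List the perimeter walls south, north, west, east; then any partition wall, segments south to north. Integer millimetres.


cube([4250, 100, 2600]);
translate([0, 3650, 0]) cube([4250, 100, 2600]);
translate([0, 100, 0]) cube([100, 3550, 2600]);
translate([4150, 100, 0]) cube([100, 3550, 2600]);


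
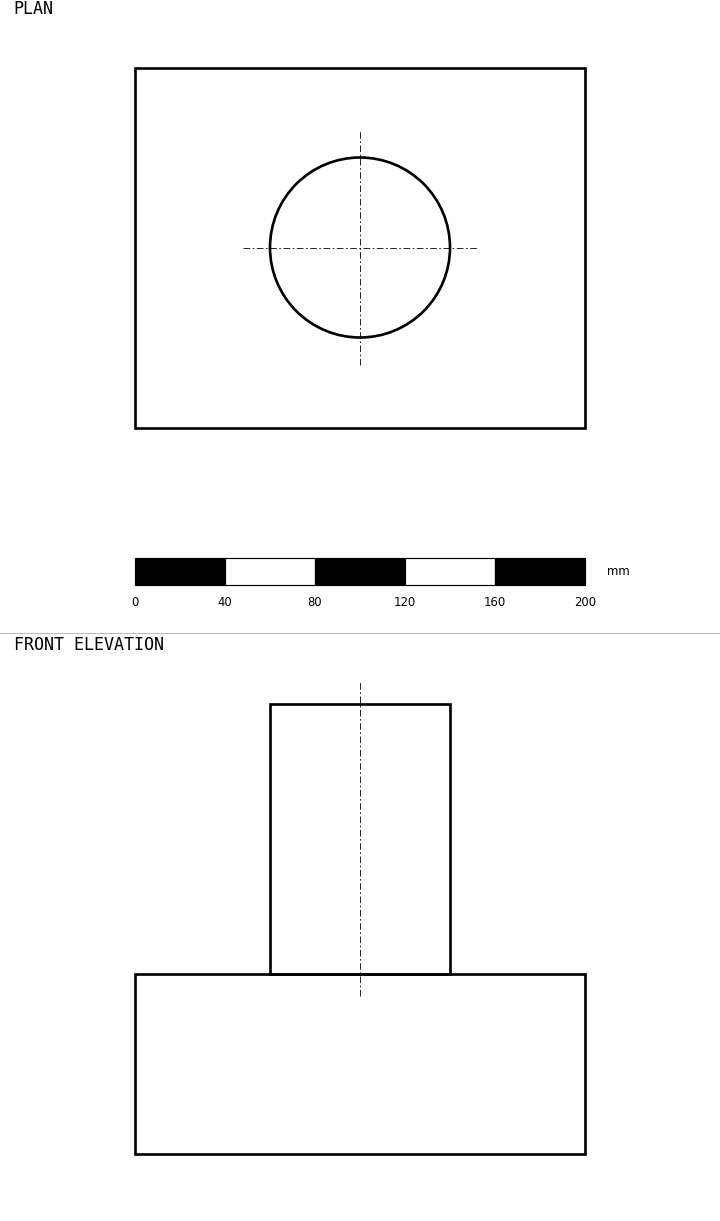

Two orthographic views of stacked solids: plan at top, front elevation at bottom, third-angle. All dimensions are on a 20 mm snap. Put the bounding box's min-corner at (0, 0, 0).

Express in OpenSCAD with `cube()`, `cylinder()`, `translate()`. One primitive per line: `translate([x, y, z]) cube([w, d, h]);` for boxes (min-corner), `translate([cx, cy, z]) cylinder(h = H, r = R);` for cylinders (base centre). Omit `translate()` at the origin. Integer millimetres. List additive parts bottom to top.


cube([200, 160, 80]);
translate([100, 80, 80]) cylinder(h = 120, r = 40);


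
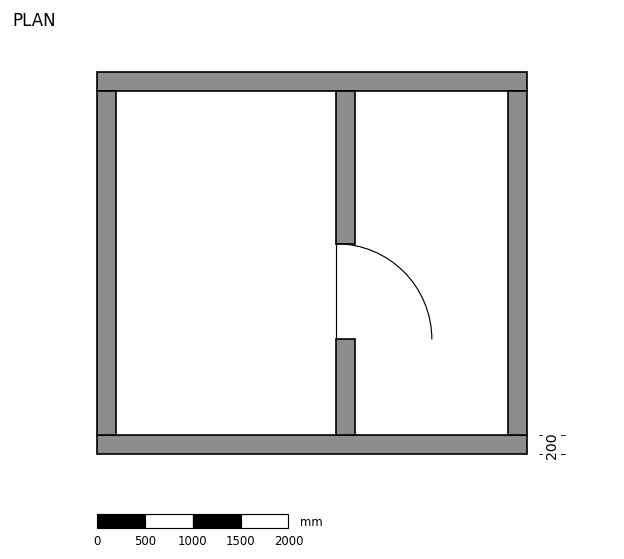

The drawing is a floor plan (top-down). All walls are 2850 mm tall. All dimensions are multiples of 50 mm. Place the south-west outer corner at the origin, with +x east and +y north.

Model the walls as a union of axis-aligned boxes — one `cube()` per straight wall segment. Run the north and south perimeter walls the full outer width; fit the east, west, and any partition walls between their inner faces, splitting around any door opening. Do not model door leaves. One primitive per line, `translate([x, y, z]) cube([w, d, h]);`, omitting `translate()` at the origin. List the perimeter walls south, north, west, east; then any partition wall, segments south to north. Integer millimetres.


cube([4500, 200, 2850]);
translate([0, 3800, 0]) cube([4500, 200, 2850]);
translate([0, 200, 0]) cube([200, 3600, 2850]);
translate([4300, 200, 0]) cube([200, 3600, 2850]);
translate([2500, 200, 0]) cube([200, 1000, 2850]);
translate([2500, 2200, 0]) cube([200, 1600, 2850]);
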